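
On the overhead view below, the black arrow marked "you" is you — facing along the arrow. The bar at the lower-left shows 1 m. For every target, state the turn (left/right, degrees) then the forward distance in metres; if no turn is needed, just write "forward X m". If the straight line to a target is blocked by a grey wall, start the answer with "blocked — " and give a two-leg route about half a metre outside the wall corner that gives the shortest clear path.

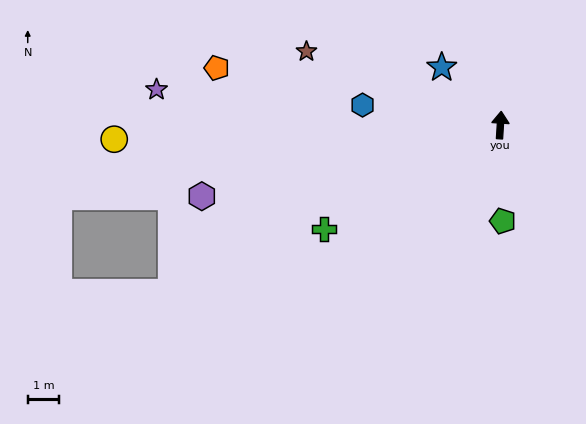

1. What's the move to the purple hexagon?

turn left 107°, forward 9.8 m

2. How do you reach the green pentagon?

turn right 175°, forward 3.1 m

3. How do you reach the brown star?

turn left 73°, forward 6.6 m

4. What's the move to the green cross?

turn left 124°, forward 6.5 m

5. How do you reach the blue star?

turn left 49°, forward 2.6 m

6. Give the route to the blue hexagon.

turn left 85°, forward 4.5 m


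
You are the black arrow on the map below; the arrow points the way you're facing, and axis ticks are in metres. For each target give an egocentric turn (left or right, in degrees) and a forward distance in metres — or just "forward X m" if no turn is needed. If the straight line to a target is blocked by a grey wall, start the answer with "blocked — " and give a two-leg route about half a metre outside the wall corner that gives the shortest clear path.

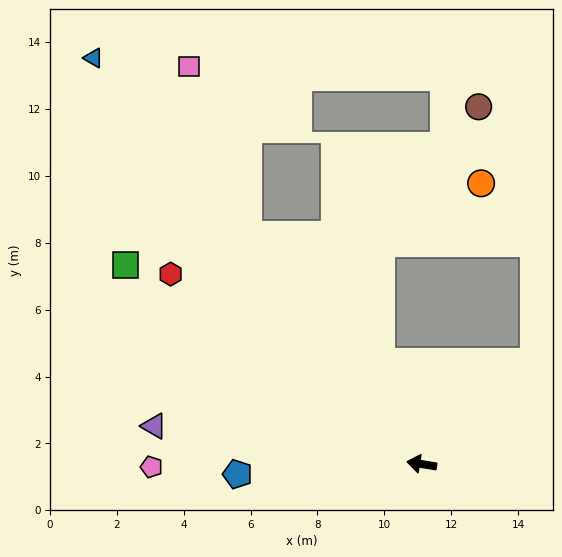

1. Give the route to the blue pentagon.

turn left 12°, forward 5.5 m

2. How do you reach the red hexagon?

turn right 28°, forward 9.4 m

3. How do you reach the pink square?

blocked — turn right 44°, forward 8.6 m, then turn right 18°, forward 5.3 m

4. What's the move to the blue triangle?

turn right 42°, forward 15.6 m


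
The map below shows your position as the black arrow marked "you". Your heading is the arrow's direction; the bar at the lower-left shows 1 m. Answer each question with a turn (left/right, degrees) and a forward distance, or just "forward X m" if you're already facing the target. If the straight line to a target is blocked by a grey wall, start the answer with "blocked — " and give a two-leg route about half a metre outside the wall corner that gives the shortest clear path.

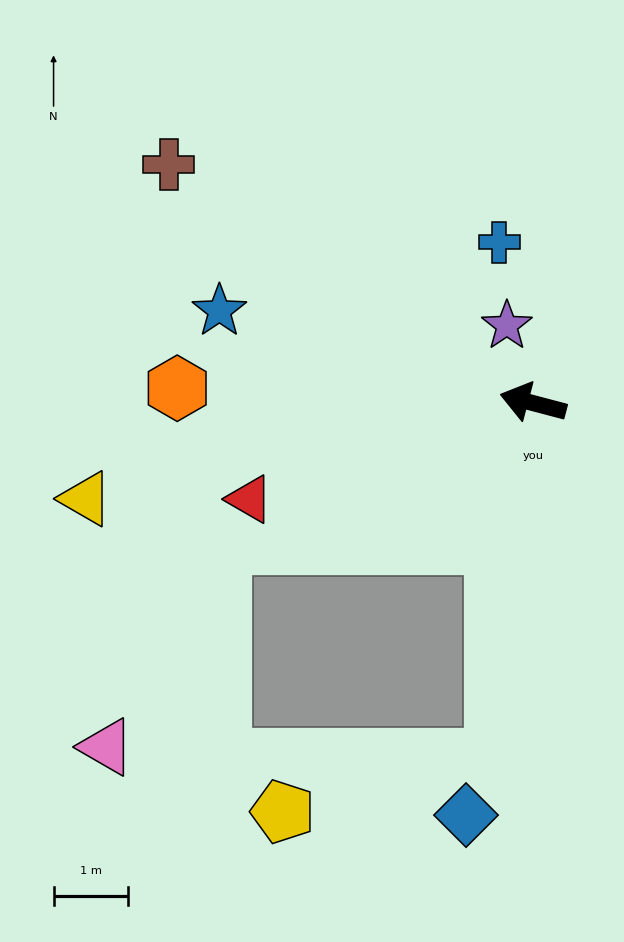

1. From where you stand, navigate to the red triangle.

turn left 34°, forward 4.0 m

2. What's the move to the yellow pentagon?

blocked — turn left 99°, forward 4.9 m, then turn right 71°, forward 3.0 m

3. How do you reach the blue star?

forward 4.4 m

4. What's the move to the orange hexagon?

turn left 12°, forward 4.8 m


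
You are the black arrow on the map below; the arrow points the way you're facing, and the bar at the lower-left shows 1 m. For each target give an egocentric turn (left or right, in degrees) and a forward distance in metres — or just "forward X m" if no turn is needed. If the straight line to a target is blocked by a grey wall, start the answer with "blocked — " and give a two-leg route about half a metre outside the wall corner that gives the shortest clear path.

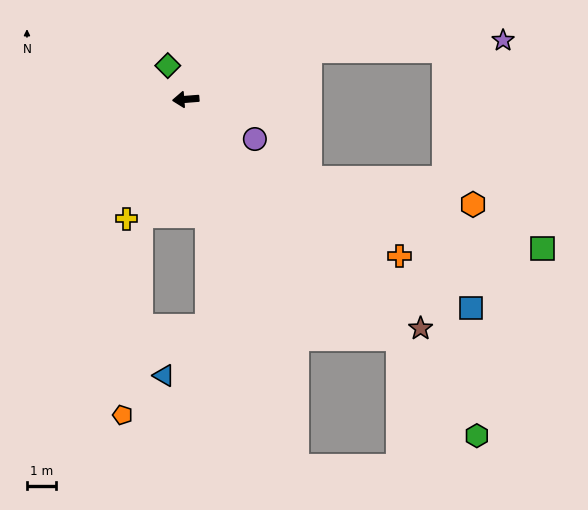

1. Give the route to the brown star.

turn left 131°, forward 11.4 m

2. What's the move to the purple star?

blocked — turn right 163°, forward 4.6 m, then turn right 18°, forward 6.7 m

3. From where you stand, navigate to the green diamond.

turn right 66°, forward 1.3 m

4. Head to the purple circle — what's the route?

turn left 146°, forward 2.8 m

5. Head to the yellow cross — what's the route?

turn left 59°, forward 4.6 m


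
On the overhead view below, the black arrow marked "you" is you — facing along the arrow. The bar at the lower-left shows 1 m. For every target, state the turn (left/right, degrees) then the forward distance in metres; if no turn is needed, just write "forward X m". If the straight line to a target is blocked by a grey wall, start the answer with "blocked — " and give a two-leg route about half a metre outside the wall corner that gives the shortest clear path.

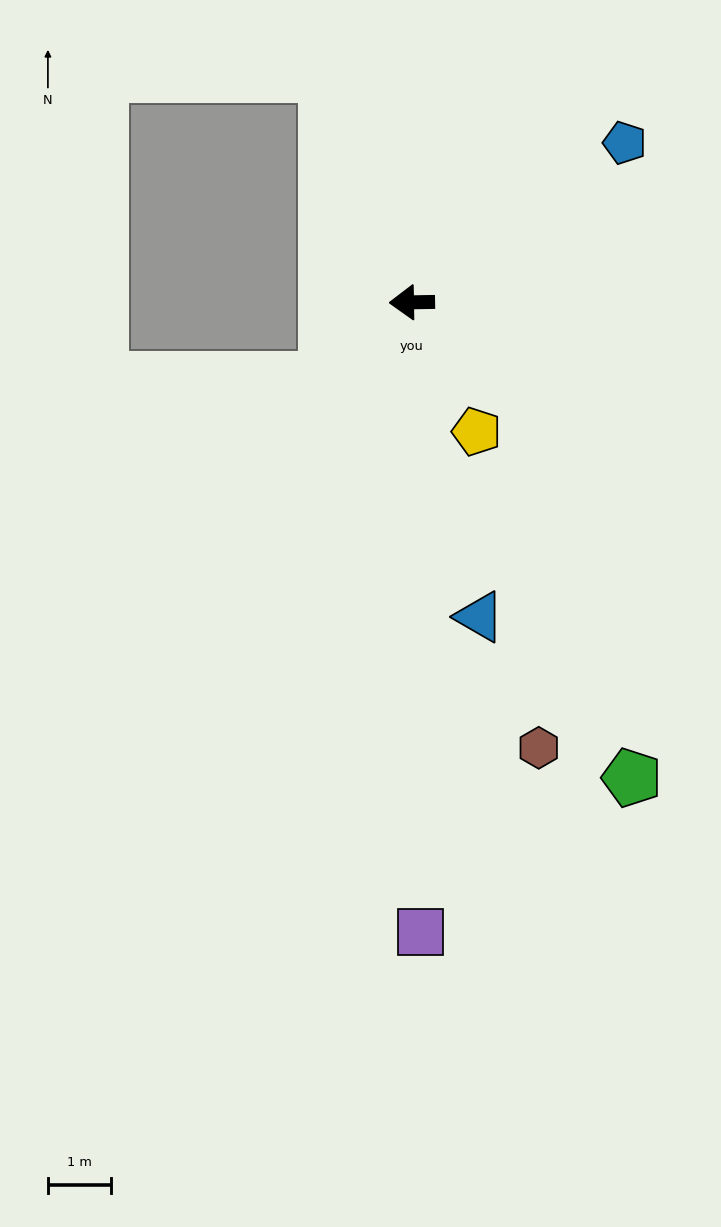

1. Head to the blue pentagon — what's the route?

turn right 144°, forward 4.2 m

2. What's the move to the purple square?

turn left 90°, forward 10.1 m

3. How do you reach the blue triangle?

turn left 101°, forward 5.1 m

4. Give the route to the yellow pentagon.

turn left 116°, forward 2.3 m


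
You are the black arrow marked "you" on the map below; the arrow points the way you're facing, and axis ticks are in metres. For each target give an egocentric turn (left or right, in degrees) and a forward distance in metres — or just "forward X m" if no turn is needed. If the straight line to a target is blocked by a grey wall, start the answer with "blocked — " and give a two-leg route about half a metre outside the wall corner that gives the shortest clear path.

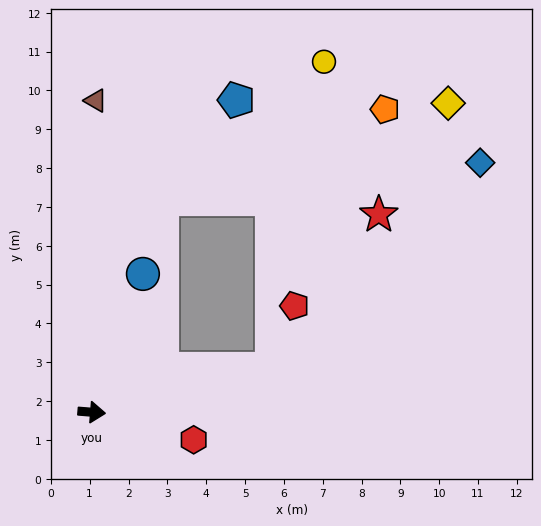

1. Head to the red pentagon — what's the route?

blocked — turn left 18°, forward 4.8 m, then turn left 56°, forward 1.7 m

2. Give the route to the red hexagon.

turn right 11°, forward 2.7 m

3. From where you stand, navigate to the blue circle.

turn left 74°, forward 3.8 m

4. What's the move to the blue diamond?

blocked — turn left 18°, forward 4.8 m, then turn left 31°, forward 7.5 m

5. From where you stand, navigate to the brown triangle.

turn left 94°, forward 8.0 m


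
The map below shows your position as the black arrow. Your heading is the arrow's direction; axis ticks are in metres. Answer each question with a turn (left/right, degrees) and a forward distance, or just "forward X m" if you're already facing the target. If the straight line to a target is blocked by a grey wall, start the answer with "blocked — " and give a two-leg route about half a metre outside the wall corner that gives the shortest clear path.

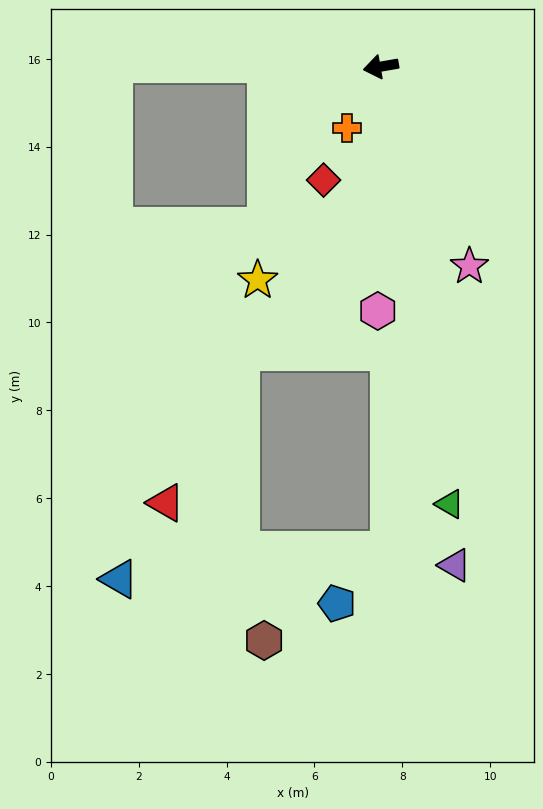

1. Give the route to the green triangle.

turn left 89°, forward 10.1 m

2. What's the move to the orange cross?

turn left 51°, forward 1.6 m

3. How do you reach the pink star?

turn left 104°, forward 5.0 m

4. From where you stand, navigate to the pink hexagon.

turn left 79°, forward 5.6 m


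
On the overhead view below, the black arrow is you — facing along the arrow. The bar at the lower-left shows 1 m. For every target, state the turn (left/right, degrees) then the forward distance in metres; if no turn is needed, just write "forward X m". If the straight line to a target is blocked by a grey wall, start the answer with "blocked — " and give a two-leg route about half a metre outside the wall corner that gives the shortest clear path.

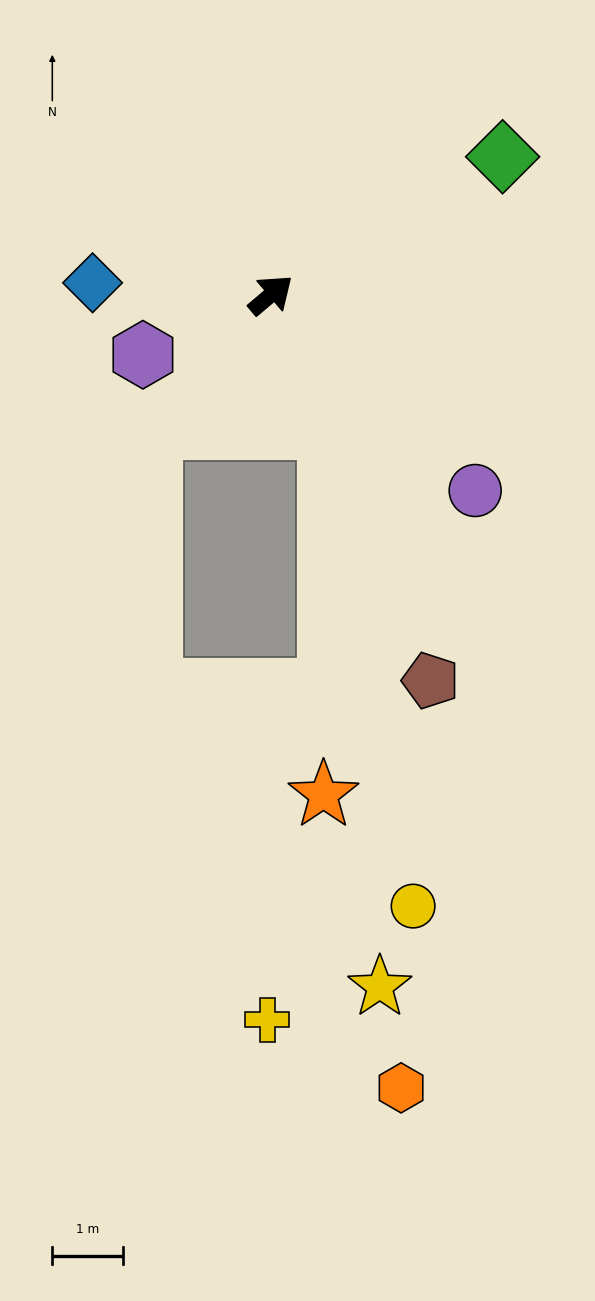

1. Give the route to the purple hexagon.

turn left 165°, forward 2.0 m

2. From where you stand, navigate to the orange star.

blocked — turn right 107°, forward 2.0 m, then turn right 24°, forward 5.1 m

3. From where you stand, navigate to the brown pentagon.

turn right 108°, forward 5.9 m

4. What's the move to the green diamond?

turn right 9°, forward 3.8 m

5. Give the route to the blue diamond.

turn left 136°, forward 2.5 m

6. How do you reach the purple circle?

turn right 84°, forward 4.0 m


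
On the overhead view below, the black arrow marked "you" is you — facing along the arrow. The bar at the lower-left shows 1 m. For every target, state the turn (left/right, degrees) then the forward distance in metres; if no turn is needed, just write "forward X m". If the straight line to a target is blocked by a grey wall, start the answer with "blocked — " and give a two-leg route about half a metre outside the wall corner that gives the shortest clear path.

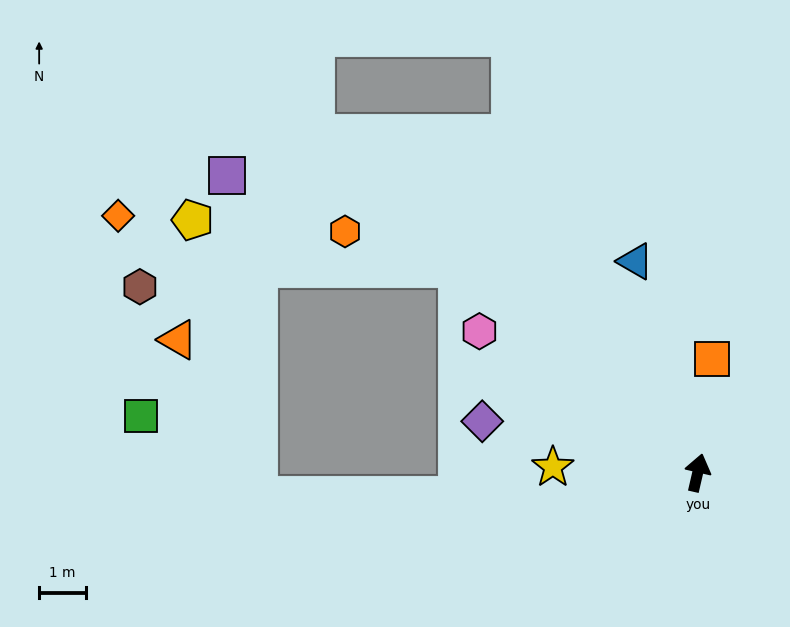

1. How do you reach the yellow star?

turn left 101°, forward 3.1 m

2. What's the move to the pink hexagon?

turn left 70°, forward 5.5 m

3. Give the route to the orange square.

turn left 6°, forward 2.4 m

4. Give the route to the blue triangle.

turn left 29°, forward 4.7 m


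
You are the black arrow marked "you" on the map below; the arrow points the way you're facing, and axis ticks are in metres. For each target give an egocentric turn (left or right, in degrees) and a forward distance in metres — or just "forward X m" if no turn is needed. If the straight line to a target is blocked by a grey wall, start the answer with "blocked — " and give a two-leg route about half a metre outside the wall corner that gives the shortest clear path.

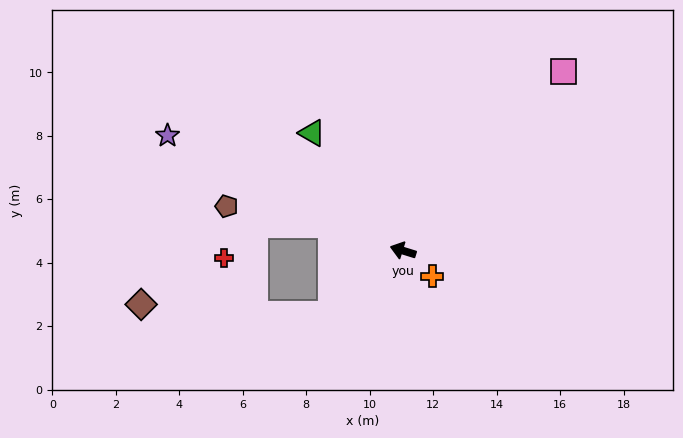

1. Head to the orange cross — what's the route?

turn left 156°, forward 1.2 m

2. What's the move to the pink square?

turn right 115°, forward 7.6 m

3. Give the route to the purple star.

turn right 9°, forward 8.3 m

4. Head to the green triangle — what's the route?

turn right 35°, forward 4.7 m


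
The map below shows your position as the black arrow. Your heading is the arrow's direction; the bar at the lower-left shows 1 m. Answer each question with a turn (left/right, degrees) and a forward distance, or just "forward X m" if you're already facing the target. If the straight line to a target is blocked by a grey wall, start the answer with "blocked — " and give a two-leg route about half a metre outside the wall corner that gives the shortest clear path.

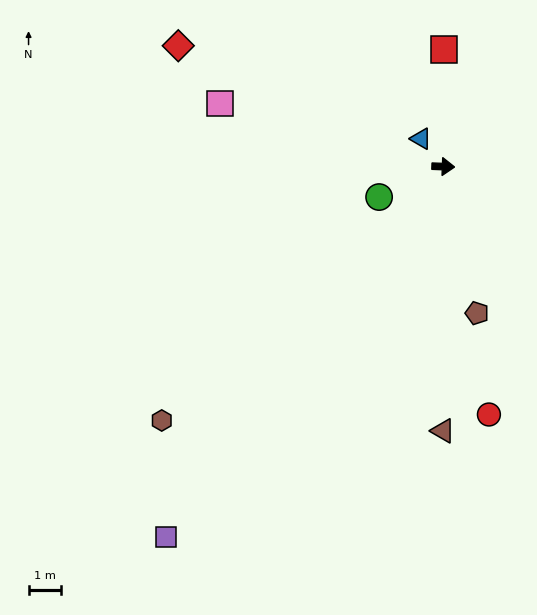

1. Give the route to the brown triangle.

turn right 88°, forward 8.2 m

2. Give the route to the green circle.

turn right 152°, forward 2.2 m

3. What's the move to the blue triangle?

turn left 131°, forward 1.1 m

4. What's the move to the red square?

turn left 92°, forward 3.6 m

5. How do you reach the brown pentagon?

turn right 75°, forward 4.6 m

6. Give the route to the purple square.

turn right 125°, forward 14.3 m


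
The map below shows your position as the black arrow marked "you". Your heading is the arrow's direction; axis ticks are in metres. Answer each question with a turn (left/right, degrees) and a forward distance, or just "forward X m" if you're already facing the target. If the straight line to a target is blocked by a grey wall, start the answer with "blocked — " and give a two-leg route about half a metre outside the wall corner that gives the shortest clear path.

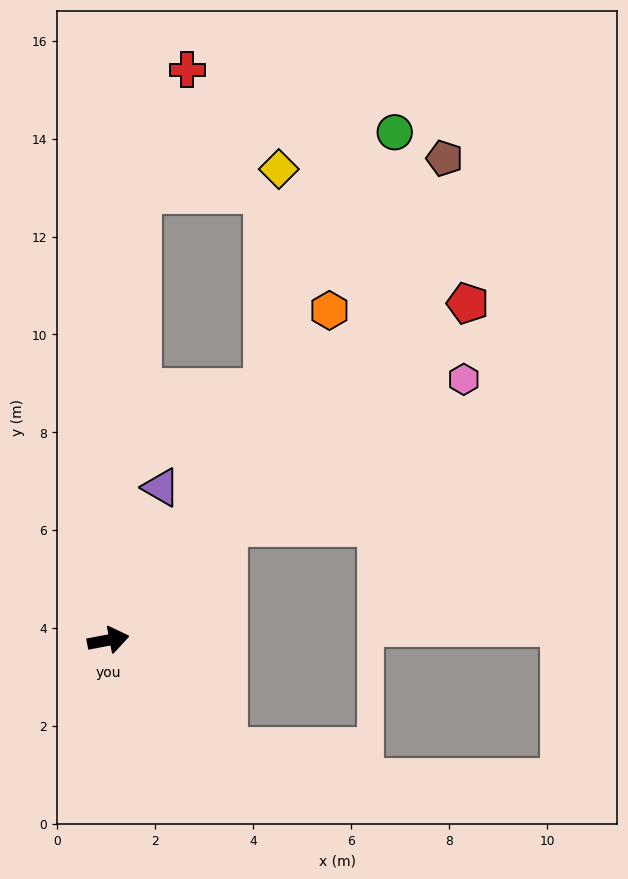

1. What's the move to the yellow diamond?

blocked — turn left 47°, forward 6.0 m, then turn left 28°, forward 4.5 m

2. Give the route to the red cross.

blocked — turn left 75°, forward 9.2 m, then turn right 16°, forward 2.7 m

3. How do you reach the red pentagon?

turn left 32°, forward 10.1 m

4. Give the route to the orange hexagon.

turn left 45°, forward 8.1 m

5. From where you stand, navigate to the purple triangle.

turn left 60°, forward 3.3 m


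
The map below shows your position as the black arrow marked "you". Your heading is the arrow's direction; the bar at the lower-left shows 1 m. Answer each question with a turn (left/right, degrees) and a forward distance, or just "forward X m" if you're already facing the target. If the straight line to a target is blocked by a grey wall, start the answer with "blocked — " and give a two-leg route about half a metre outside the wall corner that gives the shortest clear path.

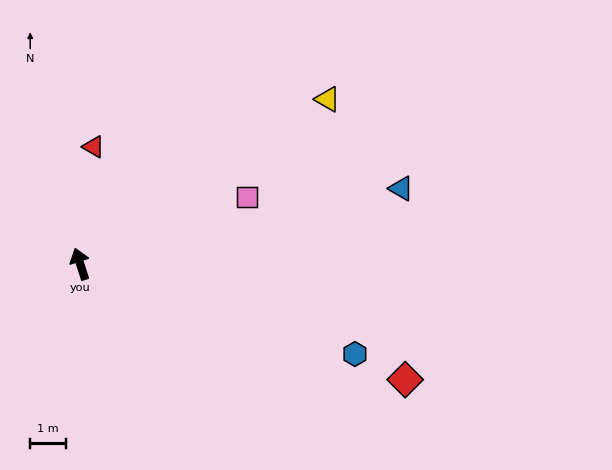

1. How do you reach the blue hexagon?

turn right 126°, forward 8.2 m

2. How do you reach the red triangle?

turn right 24°, forward 3.3 m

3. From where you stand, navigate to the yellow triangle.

turn right 74°, forward 8.4 m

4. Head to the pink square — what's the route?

turn right 86°, forward 5.1 m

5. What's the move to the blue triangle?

turn right 95°, forward 9.3 m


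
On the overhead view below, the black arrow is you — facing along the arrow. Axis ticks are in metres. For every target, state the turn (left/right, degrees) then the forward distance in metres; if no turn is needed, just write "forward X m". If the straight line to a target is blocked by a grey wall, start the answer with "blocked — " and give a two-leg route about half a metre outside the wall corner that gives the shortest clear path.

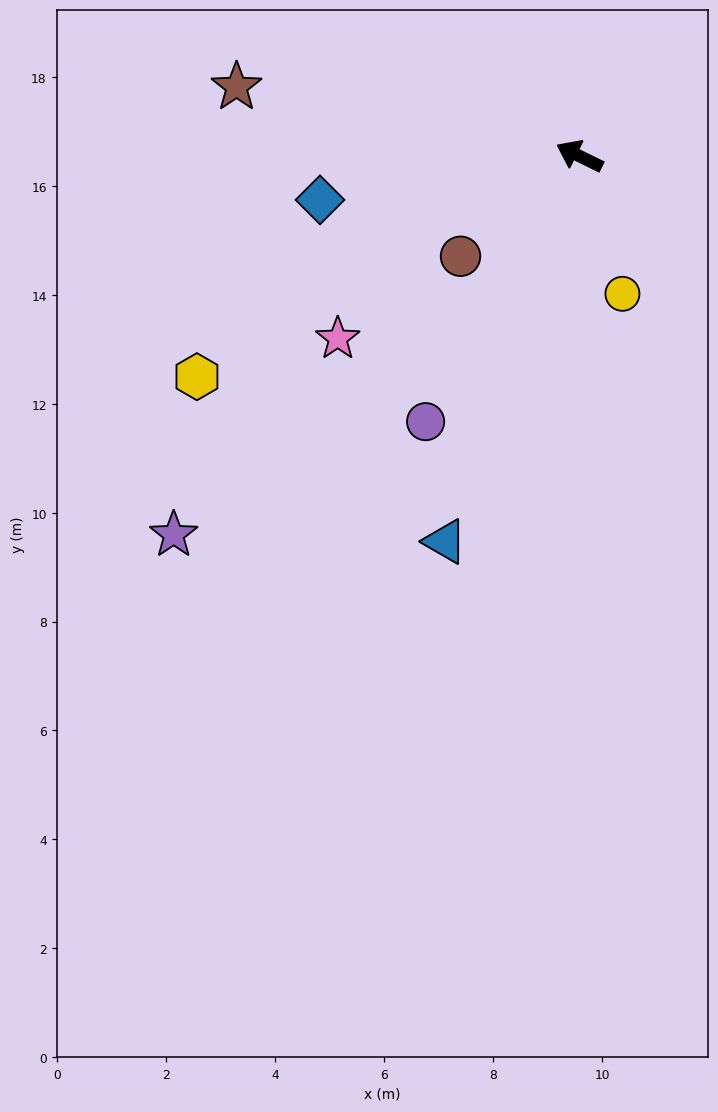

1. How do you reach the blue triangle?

turn left 97°, forward 7.5 m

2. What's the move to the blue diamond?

turn left 36°, forward 4.8 m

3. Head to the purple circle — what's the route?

turn left 86°, forward 5.6 m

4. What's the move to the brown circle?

turn left 66°, forward 2.9 m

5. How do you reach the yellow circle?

turn left 134°, forward 2.6 m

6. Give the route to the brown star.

turn left 15°, forward 6.4 m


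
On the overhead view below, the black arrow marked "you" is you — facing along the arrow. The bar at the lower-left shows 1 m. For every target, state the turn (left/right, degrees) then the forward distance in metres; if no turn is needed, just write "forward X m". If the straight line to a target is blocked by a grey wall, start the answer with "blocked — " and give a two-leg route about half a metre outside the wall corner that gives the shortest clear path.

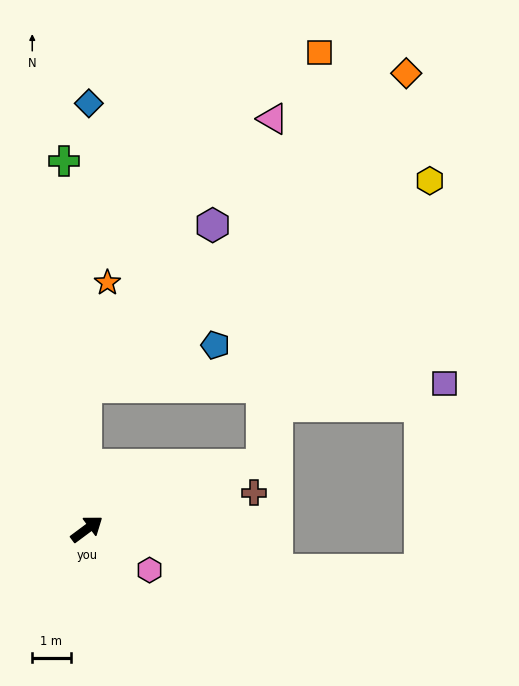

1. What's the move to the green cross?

turn left 57°, forward 9.6 m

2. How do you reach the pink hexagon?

turn right 70°, forward 2.0 m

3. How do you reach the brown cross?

turn right 24°, forward 4.4 m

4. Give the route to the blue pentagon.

blocked — turn left 54°, forward 3.7 m, then turn right 73°, forward 3.5 m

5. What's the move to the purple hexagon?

blocked — turn left 54°, forward 3.7 m, then turn right 39°, forward 5.4 m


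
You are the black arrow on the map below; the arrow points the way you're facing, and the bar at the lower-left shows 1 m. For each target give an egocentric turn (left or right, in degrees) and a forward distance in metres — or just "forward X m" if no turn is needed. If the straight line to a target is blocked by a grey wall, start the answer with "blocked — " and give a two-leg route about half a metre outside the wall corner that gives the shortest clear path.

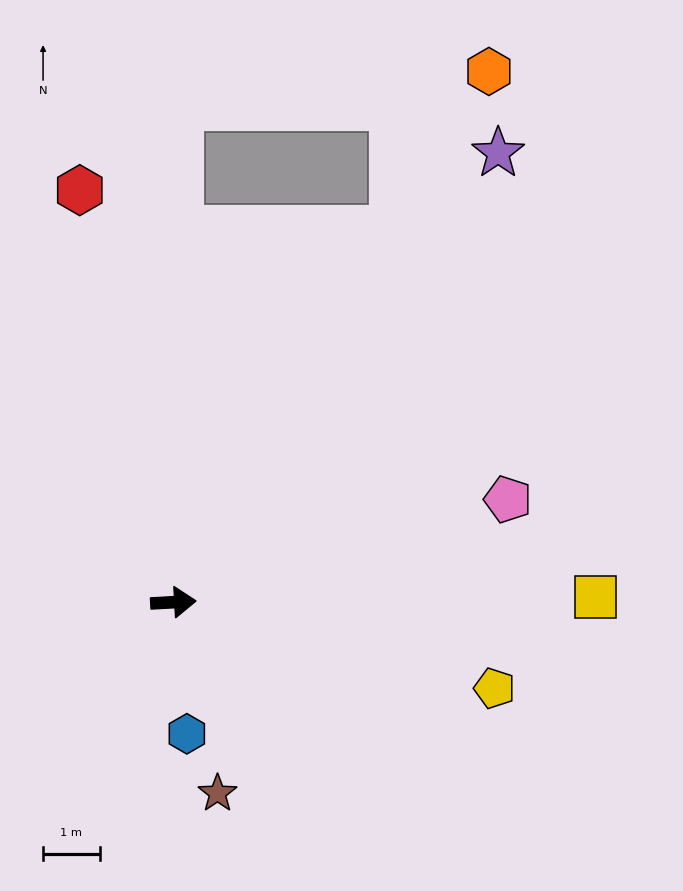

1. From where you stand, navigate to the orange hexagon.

turn left 56°, forward 10.9 m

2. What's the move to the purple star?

turn left 51°, forward 9.8 m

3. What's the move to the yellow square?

turn right 2°, forward 7.5 m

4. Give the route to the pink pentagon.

turn left 14°, forward 6.2 m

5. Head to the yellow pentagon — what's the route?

turn right 18°, forward 5.9 m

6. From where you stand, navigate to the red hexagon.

turn left 100°, forward 7.5 m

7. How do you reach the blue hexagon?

turn right 87°, forward 2.3 m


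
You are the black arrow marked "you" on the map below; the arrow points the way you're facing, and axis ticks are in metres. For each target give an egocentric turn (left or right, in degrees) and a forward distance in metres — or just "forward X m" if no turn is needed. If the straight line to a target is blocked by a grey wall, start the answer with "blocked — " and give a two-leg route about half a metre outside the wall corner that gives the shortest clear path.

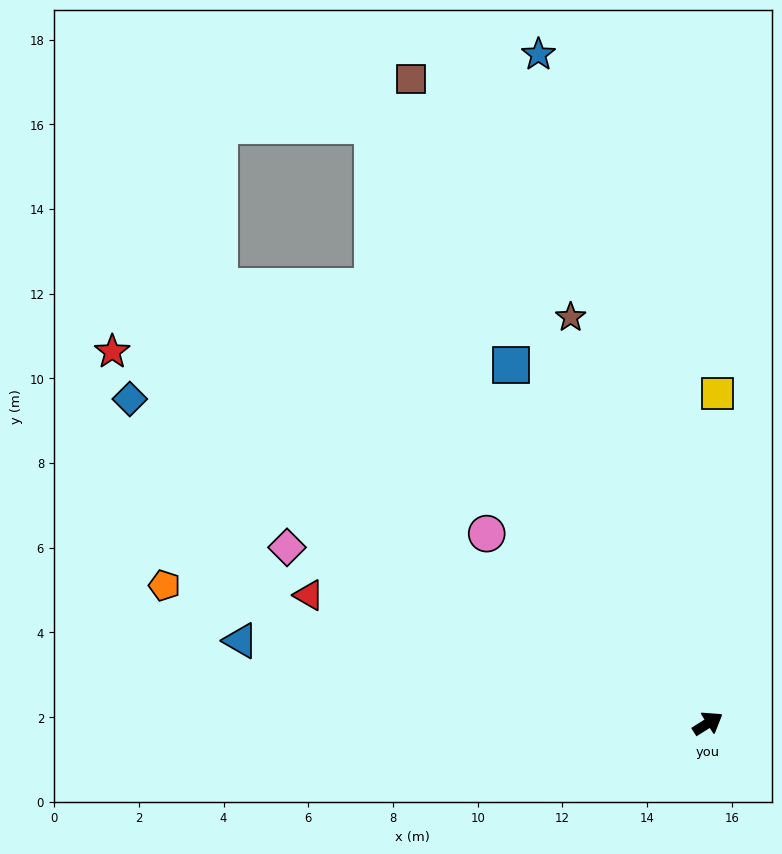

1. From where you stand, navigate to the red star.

turn left 116°, forward 16.6 m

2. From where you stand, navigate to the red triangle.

turn left 130°, forward 9.9 m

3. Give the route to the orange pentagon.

turn left 134°, forward 13.2 m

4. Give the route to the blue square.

turn left 87°, forward 9.7 m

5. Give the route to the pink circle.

turn left 107°, forward 6.9 m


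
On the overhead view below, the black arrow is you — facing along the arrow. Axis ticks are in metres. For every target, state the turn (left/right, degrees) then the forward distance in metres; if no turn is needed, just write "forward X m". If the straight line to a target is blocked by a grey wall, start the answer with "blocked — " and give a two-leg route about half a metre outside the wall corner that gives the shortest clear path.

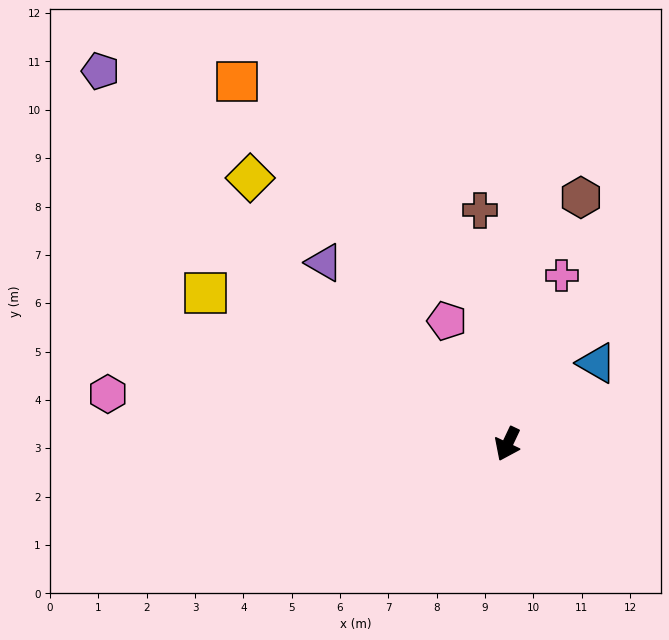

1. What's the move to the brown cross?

turn right 148°, forward 4.9 m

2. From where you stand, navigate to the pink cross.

turn right 172°, forward 3.7 m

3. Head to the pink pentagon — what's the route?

turn right 128°, forward 2.8 m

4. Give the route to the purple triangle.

turn right 109°, forward 5.3 m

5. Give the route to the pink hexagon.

turn right 72°, forward 8.3 m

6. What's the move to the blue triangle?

turn left 158°, forward 2.5 m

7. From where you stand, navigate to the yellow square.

turn right 91°, forward 7.0 m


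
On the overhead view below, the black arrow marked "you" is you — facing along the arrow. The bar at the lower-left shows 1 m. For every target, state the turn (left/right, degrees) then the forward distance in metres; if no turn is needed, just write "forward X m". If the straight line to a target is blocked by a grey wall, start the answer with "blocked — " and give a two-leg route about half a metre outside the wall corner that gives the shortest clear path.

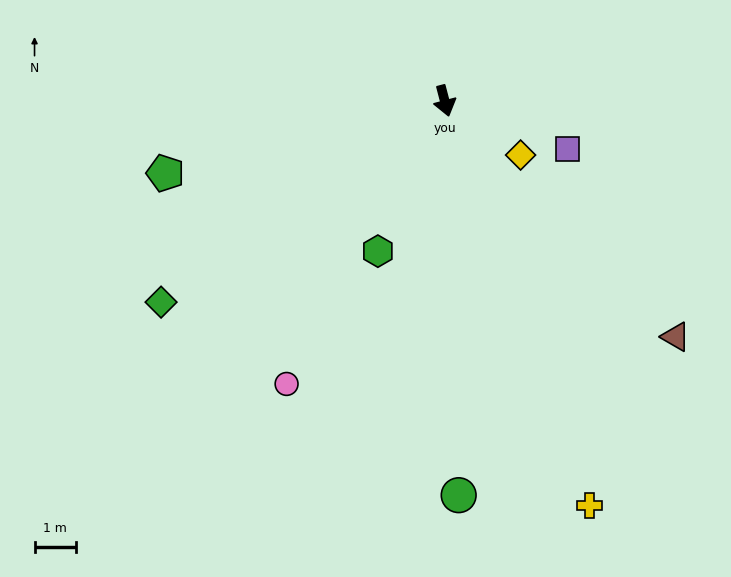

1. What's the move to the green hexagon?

turn right 39°, forward 4.0 m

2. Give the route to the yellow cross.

turn left 5°, forward 10.5 m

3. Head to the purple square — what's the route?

turn left 54°, forward 3.2 m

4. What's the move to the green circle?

turn right 13°, forward 9.6 m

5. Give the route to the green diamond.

turn right 69°, forward 8.5 m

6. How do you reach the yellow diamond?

turn left 40°, forward 2.3 m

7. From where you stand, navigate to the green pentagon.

turn right 90°, forward 7.0 m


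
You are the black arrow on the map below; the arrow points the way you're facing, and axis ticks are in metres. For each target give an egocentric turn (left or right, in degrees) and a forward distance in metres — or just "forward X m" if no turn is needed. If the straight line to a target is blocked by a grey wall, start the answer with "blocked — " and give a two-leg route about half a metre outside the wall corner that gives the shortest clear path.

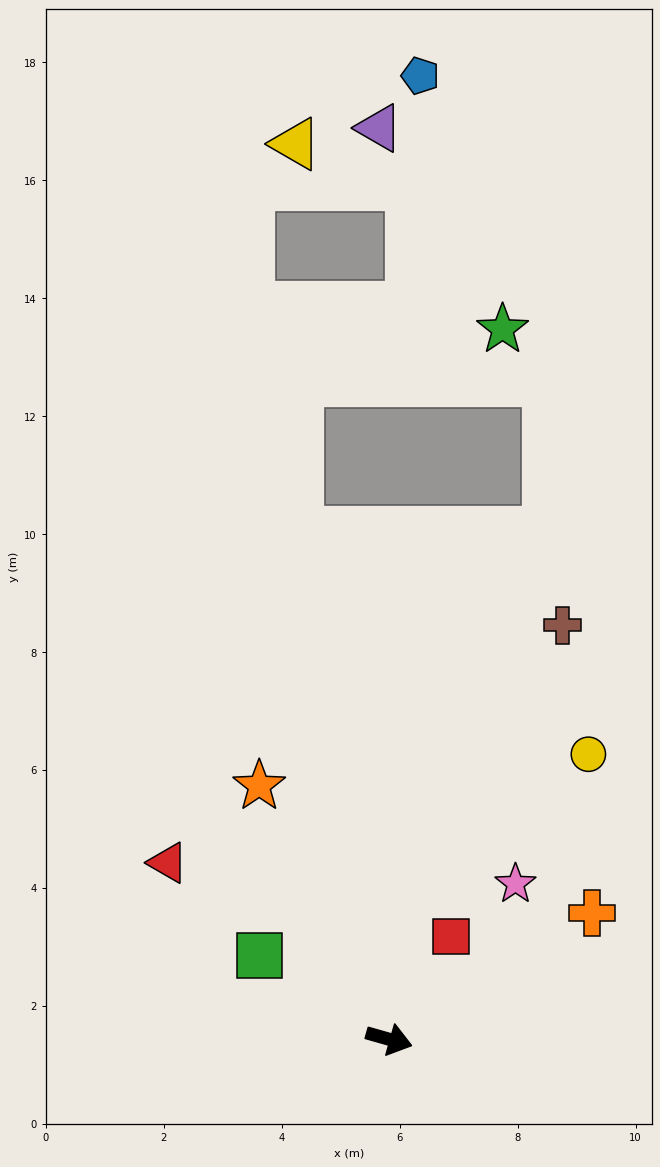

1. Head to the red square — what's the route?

turn left 75°, forward 2.0 m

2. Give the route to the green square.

turn left 163°, forward 2.6 m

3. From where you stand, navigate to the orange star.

turn left 133°, forward 4.8 m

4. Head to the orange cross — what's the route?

turn left 48°, forward 4.1 m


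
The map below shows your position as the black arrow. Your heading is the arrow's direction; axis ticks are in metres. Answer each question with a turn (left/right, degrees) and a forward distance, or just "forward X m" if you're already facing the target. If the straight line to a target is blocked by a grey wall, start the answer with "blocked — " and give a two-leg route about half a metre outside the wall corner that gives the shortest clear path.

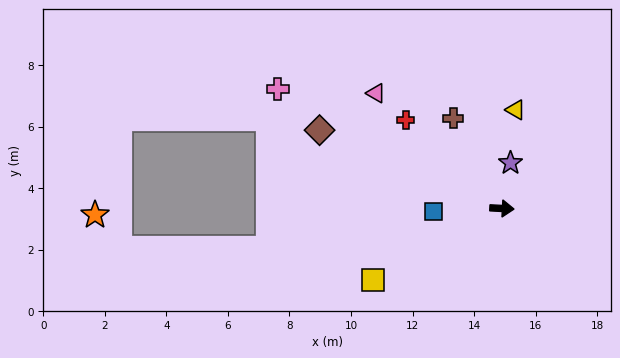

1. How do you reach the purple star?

turn left 82°, forward 1.5 m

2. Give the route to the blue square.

turn right 174°, forward 2.2 m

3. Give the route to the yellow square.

turn right 148°, forward 4.8 m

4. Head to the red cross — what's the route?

turn left 140°, forward 4.2 m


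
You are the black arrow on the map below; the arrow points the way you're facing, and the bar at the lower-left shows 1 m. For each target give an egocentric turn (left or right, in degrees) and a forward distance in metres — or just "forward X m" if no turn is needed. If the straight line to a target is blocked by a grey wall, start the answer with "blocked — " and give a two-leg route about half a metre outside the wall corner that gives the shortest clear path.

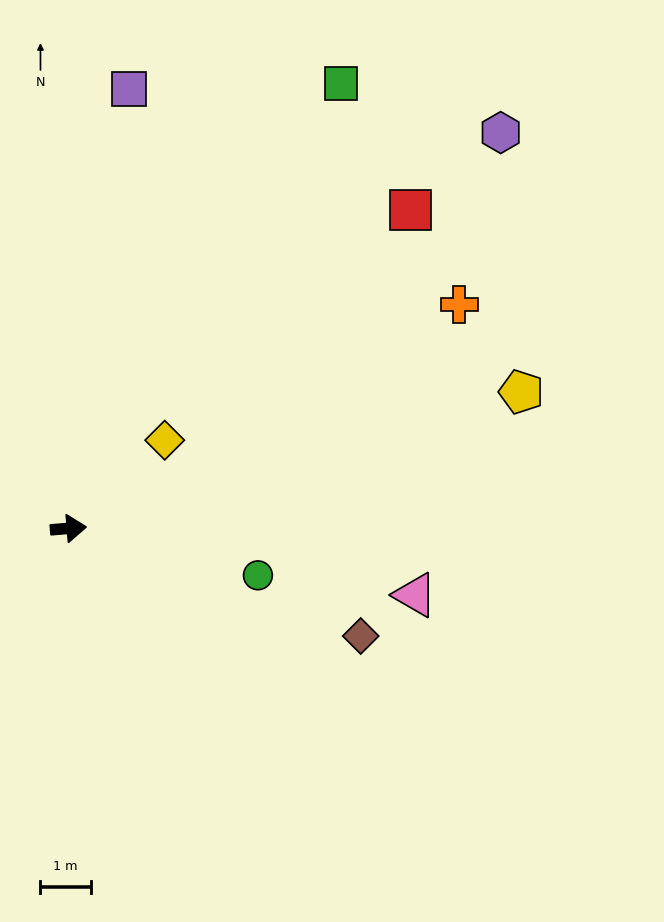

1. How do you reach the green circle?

turn right 19°, forward 3.9 m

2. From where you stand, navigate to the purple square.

turn left 78°, forward 8.8 m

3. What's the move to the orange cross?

turn left 25°, forward 8.9 m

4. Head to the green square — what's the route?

turn left 54°, forward 10.3 m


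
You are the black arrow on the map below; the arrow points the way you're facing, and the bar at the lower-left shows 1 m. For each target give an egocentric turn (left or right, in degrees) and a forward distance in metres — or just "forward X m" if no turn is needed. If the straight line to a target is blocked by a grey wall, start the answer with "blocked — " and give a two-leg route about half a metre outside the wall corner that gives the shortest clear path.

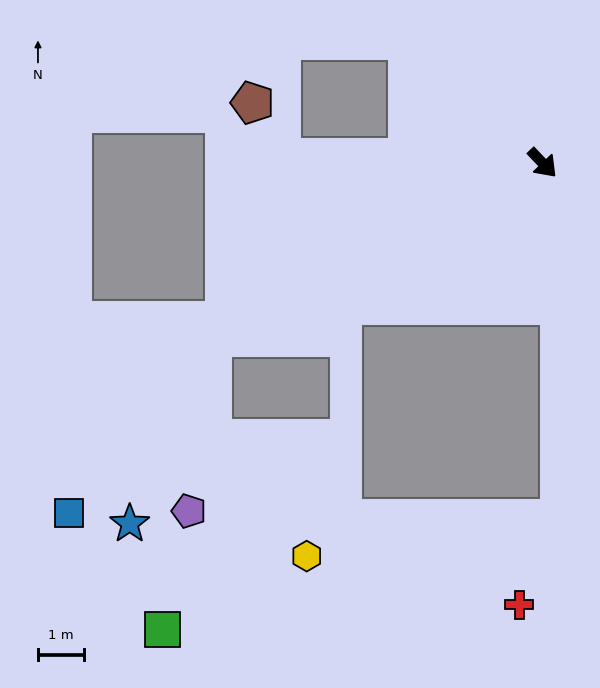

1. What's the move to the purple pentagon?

blocked — turn right 106°, forward 8.2 m, then turn left 55°, forward 3.8 m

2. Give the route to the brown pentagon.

blocked — turn right 135°, forward 5.7 m, then turn right 60°, forward 1.4 m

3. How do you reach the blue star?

blocked — turn right 106°, forward 8.2 m, then turn left 39°, forward 4.5 m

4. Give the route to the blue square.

blocked — turn right 106°, forward 8.2 m, then turn left 23°, forward 5.0 m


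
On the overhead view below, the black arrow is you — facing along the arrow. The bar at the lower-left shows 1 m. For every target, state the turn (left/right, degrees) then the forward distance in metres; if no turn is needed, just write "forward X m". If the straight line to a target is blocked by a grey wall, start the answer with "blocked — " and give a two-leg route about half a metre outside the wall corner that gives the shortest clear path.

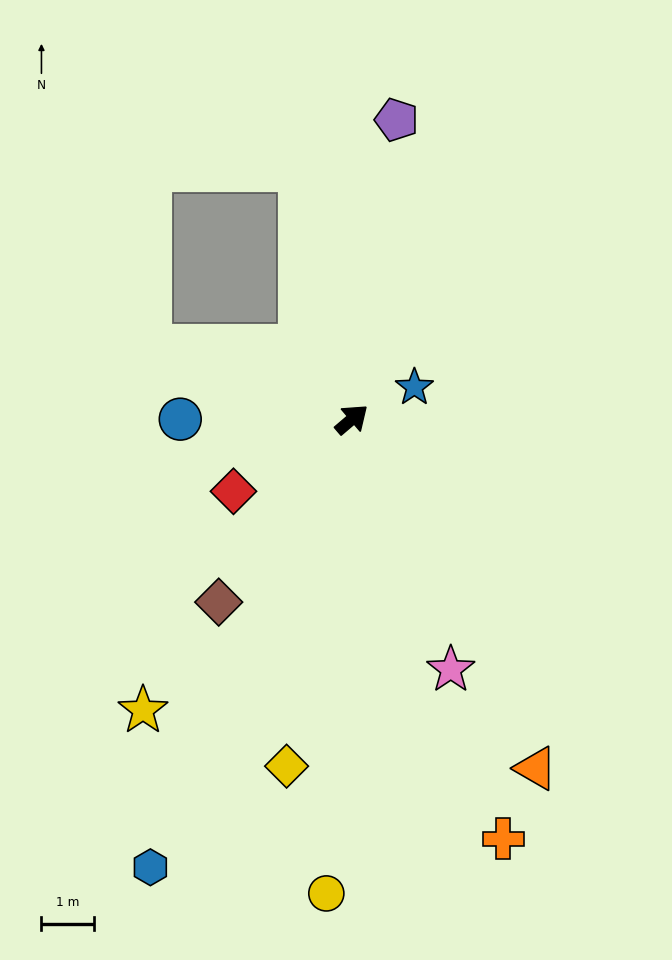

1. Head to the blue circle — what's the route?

turn left 140°, forward 3.2 m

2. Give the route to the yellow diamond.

turn right 141°, forward 6.7 m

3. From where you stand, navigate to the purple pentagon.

turn left 41°, forward 5.7 m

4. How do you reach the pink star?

turn right 109°, forward 5.1 m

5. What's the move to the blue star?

turn right 13°, forward 1.3 m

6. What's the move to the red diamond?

turn left 171°, forward 2.6 m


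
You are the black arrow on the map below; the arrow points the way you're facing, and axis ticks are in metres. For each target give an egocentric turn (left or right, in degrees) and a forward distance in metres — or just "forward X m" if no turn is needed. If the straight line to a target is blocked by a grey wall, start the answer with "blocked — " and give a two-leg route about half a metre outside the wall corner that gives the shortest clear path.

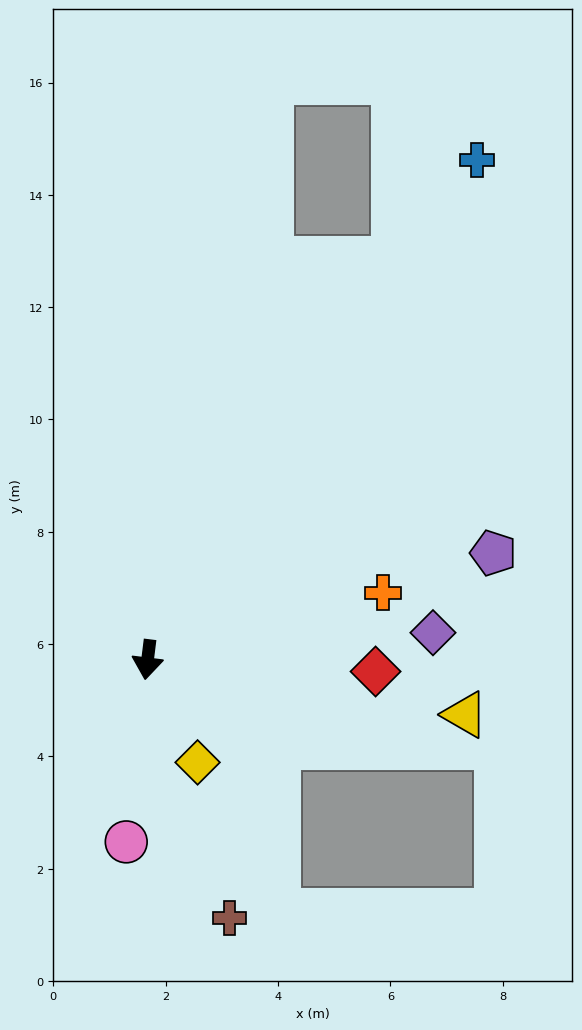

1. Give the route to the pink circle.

forward 3.3 m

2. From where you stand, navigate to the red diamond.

turn left 94°, forward 4.1 m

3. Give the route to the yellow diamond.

turn left 33°, forward 2.0 m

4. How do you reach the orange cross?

turn left 113°, forward 4.4 m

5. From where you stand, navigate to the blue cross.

turn left 154°, forward 10.7 m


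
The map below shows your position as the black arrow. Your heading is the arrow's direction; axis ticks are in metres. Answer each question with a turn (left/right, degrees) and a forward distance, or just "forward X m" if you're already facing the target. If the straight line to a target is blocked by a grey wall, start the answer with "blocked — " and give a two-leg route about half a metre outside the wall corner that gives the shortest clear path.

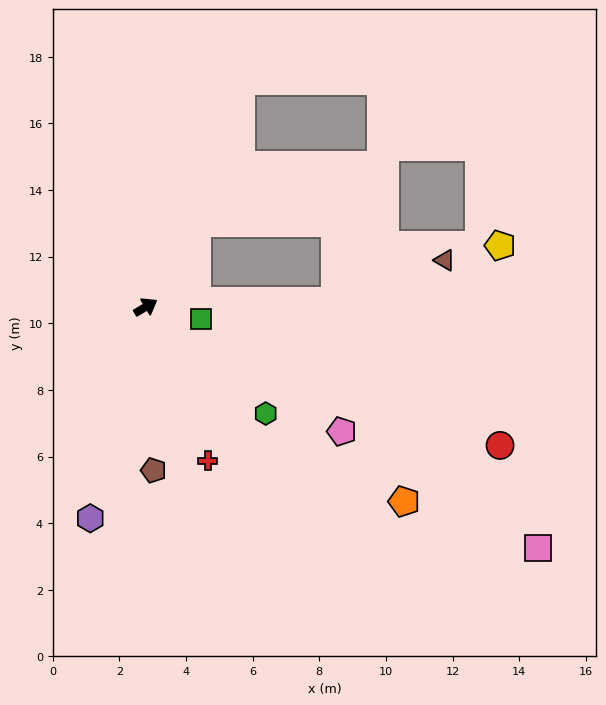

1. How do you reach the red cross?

turn right 99°, forward 5.0 m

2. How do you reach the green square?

turn right 43°, forward 1.7 m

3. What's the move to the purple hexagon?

turn right 136°, forward 6.6 m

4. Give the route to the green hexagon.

turn right 72°, forward 4.8 m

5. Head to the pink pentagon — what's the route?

turn right 63°, forward 7.0 m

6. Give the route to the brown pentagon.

turn right 118°, forward 4.9 m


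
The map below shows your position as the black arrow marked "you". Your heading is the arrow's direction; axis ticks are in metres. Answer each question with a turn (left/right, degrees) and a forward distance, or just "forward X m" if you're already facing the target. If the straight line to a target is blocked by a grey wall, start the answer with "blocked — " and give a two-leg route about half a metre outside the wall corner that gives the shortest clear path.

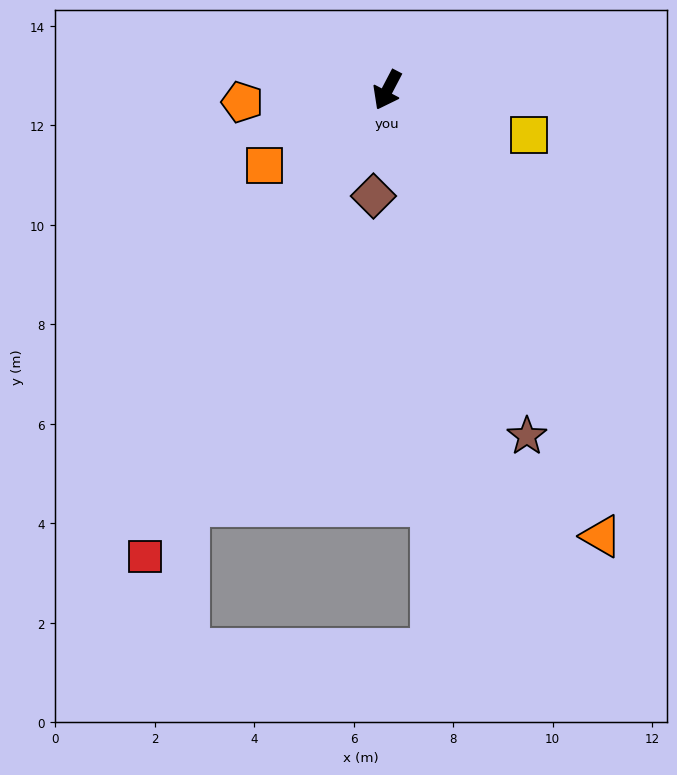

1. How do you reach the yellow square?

turn left 100°, forward 3.0 m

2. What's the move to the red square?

forward 10.6 m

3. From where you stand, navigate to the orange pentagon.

turn right 58°, forward 2.9 m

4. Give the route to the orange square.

turn right 31°, forward 2.9 m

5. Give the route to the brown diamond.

turn left 20°, forward 2.1 m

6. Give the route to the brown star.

turn left 50°, forward 7.5 m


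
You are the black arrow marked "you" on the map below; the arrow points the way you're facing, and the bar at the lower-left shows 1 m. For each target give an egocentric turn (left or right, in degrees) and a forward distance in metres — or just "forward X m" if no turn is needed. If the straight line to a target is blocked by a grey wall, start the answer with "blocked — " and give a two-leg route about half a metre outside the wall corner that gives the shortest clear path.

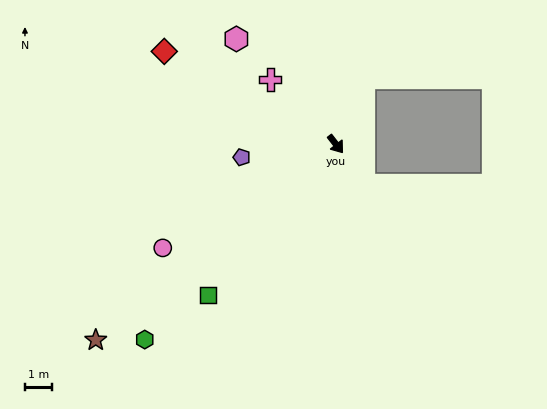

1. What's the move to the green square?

turn right 78°, forward 7.4 m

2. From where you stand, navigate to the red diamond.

turn right 156°, forward 7.3 m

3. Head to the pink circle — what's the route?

turn right 97°, forward 7.5 m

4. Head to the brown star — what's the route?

turn right 89°, forward 11.5 m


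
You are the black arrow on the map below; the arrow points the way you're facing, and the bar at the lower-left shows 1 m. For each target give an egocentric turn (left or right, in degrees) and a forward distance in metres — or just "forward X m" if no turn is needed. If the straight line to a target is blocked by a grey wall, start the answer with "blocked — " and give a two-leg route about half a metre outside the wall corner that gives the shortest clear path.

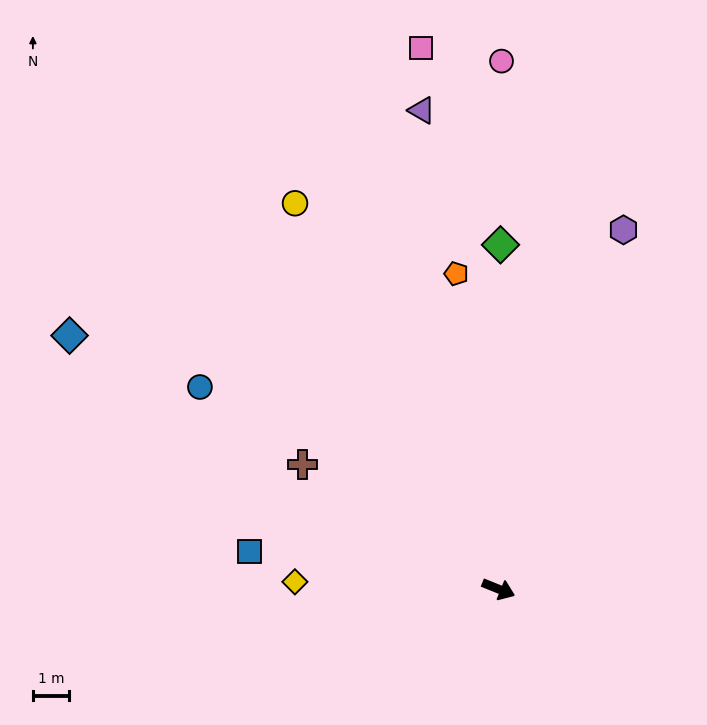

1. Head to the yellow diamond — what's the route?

turn right 160°, forward 5.6 m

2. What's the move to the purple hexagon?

turn left 93°, forward 10.4 m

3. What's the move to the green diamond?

turn left 112°, forward 9.5 m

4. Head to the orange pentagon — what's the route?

turn left 120°, forward 8.7 m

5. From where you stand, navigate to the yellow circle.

turn left 140°, forward 12.0 m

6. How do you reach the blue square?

turn right 167°, forward 6.9 m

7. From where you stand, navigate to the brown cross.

turn left 170°, forward 6.4 m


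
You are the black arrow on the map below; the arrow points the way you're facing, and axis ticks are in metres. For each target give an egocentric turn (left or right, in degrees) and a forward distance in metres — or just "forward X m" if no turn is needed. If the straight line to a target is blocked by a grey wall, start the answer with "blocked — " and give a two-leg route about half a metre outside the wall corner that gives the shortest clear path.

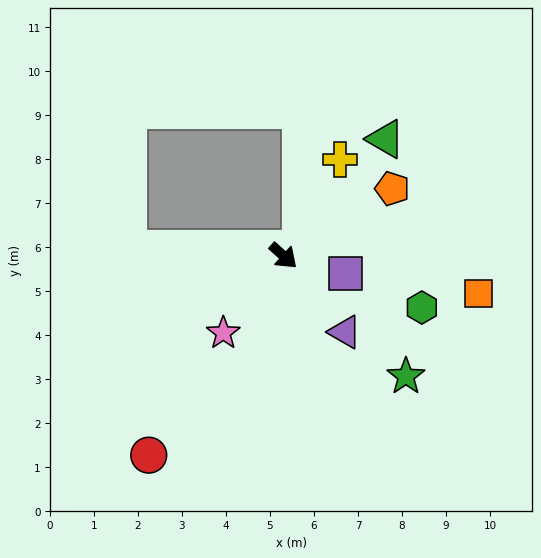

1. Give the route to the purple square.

turn left 26°, forward 1.5 m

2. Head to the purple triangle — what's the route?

turn right 9°, forward 2.2 m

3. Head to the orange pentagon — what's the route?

turn left 74°, forward 2.9 m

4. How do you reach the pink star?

turn right 86°, forward 2.2 m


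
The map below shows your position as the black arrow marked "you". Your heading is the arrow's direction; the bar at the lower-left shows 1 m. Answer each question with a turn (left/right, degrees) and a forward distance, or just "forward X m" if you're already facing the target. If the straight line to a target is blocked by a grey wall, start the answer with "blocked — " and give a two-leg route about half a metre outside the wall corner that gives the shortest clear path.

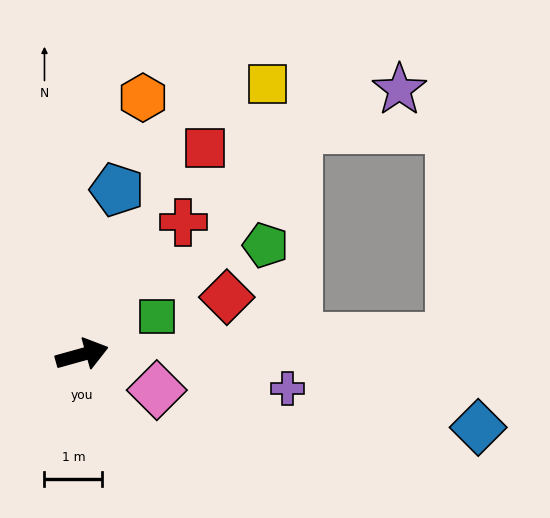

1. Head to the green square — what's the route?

turn left 11°, forward 1.5 m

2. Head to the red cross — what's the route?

turn left 37°, forward 2.9 m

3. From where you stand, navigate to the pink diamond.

turn right 41°, forward 1.4 m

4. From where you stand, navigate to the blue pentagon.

turn left 62°, forward 2.9 m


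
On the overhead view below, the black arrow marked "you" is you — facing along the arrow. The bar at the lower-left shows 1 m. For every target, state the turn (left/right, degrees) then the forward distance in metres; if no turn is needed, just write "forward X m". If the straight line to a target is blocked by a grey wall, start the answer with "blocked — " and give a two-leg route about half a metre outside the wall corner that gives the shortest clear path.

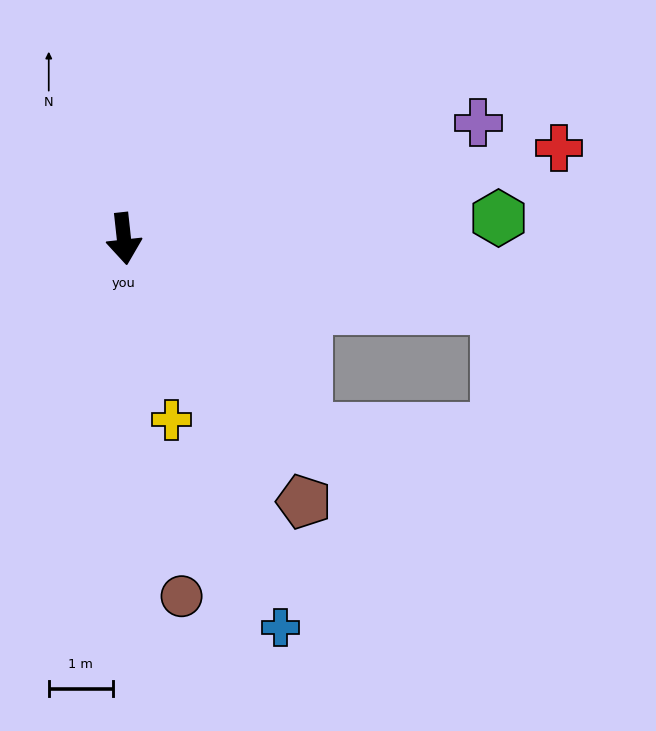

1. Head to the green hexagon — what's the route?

turn left 87°, forward 5.9 m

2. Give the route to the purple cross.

turn left 102°, forward 5.8 m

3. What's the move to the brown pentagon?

turn left 28°, forward 5.0 m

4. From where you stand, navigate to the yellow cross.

turn left 9°, forward 2.9 m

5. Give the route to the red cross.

turn left 96°, forward 6.9 m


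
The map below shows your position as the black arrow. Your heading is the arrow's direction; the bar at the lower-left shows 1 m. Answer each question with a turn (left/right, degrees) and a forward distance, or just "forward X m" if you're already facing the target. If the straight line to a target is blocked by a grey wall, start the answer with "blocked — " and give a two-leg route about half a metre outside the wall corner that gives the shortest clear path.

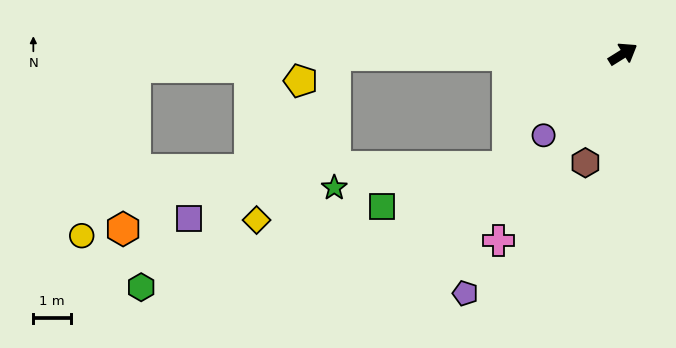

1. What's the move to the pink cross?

turn right 156°, forward 5.9 m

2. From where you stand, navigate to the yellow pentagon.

blocked — turn left 148°, forward 7.6 m, then turn left 37°, forward 1.1 m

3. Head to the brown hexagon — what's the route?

turn right 141°, forward 3.0 m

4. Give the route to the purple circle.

turn right 166°, forward 3.0 m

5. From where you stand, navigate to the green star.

blocked — turn left 148°, forward 7.6 m, then turn left 90°, forward 3.5 m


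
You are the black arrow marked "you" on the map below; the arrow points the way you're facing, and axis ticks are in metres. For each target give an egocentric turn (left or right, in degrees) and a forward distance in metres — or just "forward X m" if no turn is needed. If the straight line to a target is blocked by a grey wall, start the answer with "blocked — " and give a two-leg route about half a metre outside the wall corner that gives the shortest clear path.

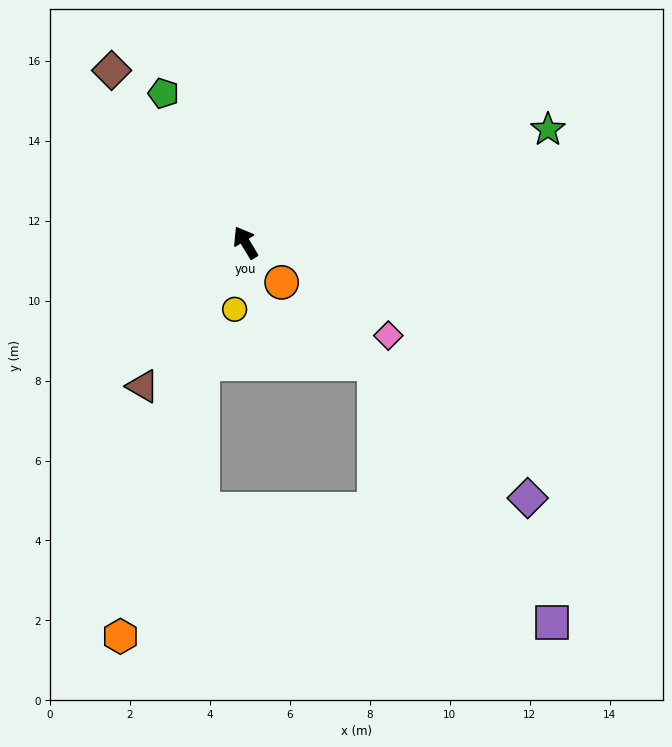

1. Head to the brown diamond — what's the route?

turn left 7°, forward 5.5 m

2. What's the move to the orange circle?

turn right 169°, forward 1.3 m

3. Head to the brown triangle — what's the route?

turn left 113°, forward 4.4 m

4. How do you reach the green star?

turn right 101°, forward 8.1 m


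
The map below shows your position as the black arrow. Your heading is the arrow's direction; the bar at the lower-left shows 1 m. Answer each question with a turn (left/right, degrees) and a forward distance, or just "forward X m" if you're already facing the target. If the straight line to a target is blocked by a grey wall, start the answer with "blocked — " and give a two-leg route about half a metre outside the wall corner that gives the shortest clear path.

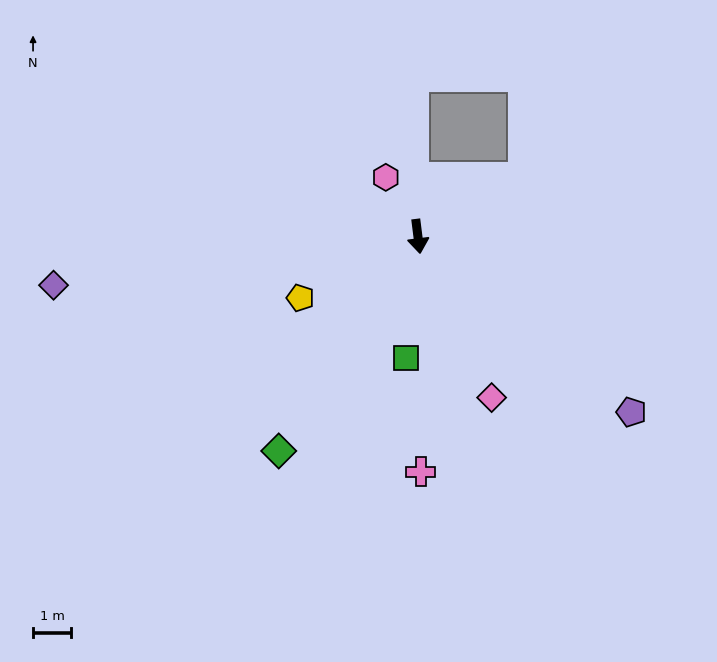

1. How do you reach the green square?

turn right 13°, forward 3.2 m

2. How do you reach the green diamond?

turn right 40°, forward 6.7 m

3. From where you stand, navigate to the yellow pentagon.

turn right 70°, forward 3.5 m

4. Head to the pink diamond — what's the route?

turn left 17°, forward 4.7 m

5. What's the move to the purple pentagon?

turn left 43°, forward 7.3 m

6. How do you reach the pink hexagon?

turn right 159°, forward 1.8 m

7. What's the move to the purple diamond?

turn right 90°, forward 9.7 m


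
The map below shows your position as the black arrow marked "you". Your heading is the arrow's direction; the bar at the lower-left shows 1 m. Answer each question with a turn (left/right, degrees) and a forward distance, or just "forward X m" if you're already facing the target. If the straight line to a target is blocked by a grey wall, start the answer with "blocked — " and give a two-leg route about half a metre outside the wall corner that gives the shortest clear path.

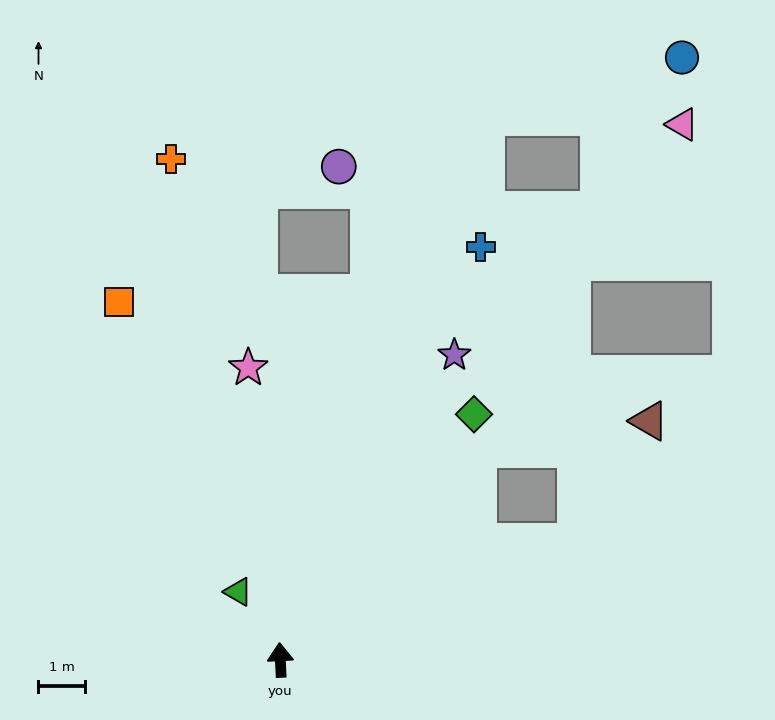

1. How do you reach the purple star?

turn right 33°, forward 7.6 m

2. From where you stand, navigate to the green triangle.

turn left 29°, forward 1.7 m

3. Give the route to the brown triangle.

blocked — turn right 71°, forward 6.9 m, then turn left 38°, forward 3.1 m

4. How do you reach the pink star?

turn left 3°, forward 6.3 m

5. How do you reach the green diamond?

turn right 41°, forward 6.7 m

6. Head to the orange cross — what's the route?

turn left 9°, forward 11.1 m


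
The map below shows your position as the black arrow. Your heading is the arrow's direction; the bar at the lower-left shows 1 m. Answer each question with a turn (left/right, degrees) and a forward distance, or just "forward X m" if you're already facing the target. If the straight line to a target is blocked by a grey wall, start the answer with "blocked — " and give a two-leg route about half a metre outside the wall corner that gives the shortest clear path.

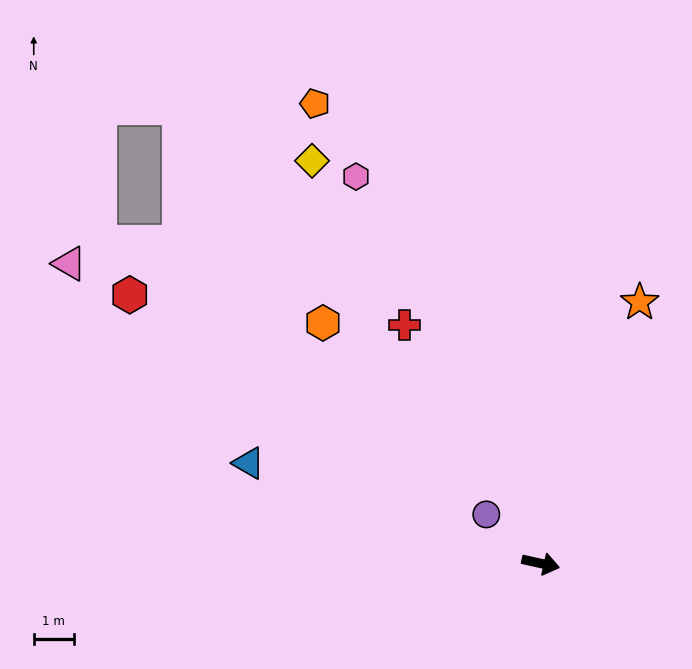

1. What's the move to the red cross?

turn left 132°, forward 6.8 m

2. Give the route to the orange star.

turn left 82°, forward 6.9 m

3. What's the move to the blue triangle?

turn left 174°, forward 7.7 m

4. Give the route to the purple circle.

turn left 151°, forward 1.8 m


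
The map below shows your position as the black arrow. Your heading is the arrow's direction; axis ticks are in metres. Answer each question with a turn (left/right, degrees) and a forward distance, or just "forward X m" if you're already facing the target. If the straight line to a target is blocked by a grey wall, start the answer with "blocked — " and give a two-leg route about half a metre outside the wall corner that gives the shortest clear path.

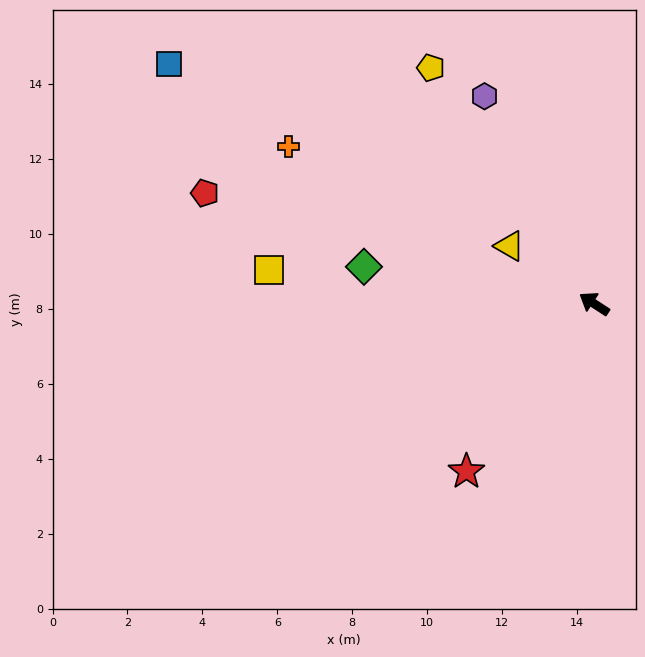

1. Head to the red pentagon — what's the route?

turn left 17°, forward 10.8 m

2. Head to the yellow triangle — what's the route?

forward 2.7 m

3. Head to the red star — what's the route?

turn left 86°, forward 5.6 m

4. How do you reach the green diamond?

turn left 24°, forward 6.2 m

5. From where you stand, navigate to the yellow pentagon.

turn right 22°, forward 7.7 m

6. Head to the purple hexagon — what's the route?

turn right 29°, forward 6.3 m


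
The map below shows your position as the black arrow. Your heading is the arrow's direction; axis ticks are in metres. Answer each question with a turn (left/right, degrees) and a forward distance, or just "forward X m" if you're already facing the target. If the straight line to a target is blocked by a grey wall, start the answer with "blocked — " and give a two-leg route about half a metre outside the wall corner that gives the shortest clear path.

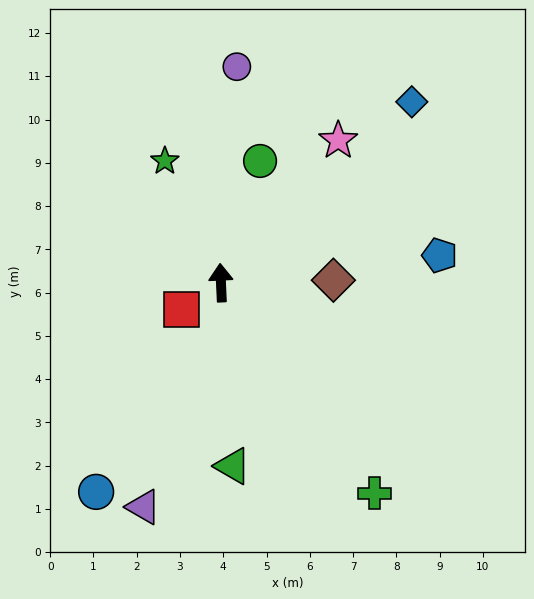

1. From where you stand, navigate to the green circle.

turn right 20°, forward 3.0 m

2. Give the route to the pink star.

turn right 42°, forward 4.3 m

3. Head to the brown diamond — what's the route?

turn right 91°, forward 2.6 m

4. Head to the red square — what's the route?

turn left 121°, forward 1.1 m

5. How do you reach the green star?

turn left 22°, forward 3.1 m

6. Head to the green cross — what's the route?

turn right 146°, forward 6.0 m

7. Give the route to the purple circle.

turn right 7°, forward 5.0 m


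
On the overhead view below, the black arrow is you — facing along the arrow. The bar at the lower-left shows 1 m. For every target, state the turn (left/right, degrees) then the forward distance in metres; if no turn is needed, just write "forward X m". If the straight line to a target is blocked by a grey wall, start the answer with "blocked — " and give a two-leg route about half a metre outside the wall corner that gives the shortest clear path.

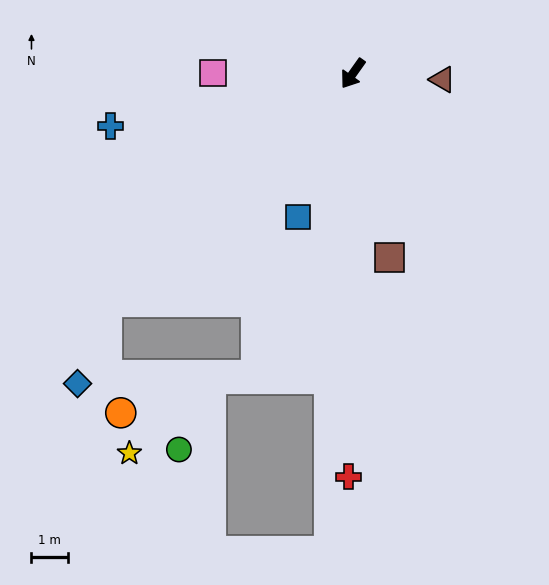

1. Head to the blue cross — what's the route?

turn right 42°, forward 6.7 m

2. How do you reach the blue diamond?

blocked — turn right 12°, forward 9.2 m, then turn left 28°, forward 2.4 m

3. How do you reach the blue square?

turn left 14°, forward 4.2 m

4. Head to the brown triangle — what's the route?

turn left 122°, forward 2.4 m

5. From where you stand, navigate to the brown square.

turn left 47°, forward 5.1 m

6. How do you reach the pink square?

turn right 55°, forward 3.8 m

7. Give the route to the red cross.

turn left 35°, forward 11.0 m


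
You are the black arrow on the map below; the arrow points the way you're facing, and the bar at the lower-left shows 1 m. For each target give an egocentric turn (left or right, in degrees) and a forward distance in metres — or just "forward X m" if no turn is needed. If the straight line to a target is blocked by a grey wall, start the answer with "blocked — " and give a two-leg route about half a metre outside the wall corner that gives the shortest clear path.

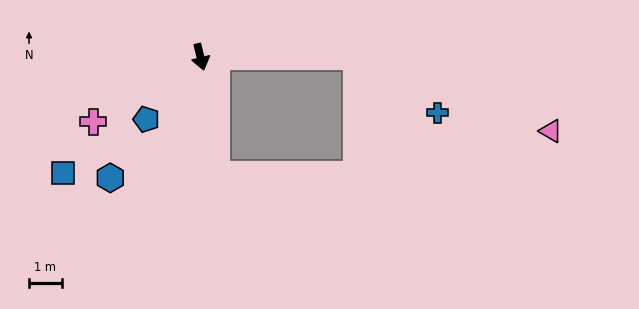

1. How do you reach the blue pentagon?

turn right 55°, forward 2.5 m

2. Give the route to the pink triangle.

blocked — turn left 76°, forward 4.8 m, then turn right 21°, forward 6.3 m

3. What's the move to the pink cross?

turn right 73°, forward 3.8 m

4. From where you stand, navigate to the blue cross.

blocked — turn left 76°, forward 4.8 m, then turn right 35°, forward 3.0 m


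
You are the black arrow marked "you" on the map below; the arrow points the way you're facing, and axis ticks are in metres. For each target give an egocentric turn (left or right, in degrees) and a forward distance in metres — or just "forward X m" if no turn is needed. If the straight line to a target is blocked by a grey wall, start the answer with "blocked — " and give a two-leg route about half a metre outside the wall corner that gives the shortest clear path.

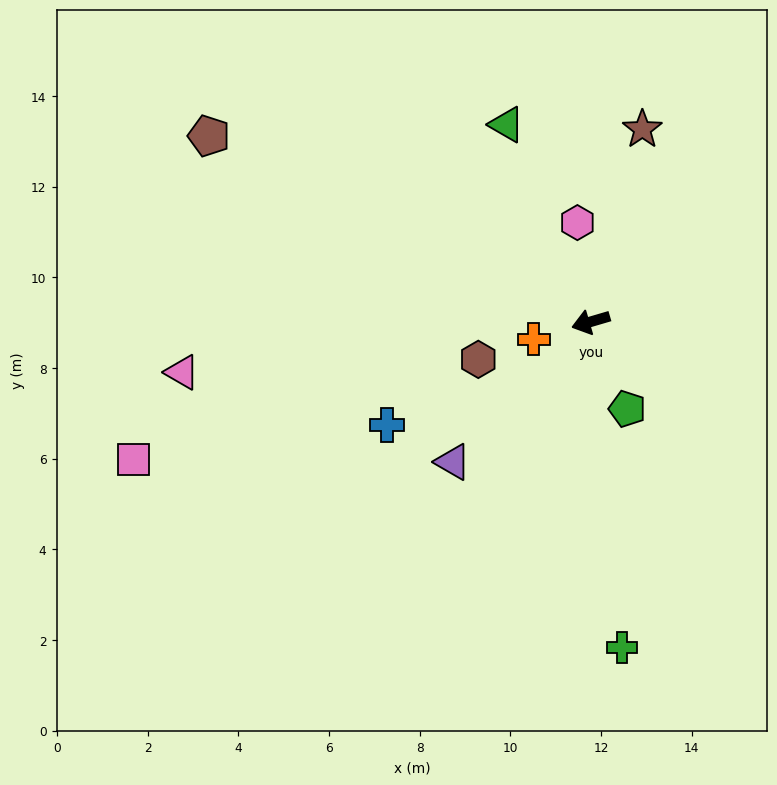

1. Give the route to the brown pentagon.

turn right 42°, forward 9.4 m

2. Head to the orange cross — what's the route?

forward 1.3 m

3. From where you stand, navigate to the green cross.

turn left 79°, forward 7.2 m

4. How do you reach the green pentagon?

turn left 96°, forward 2.1 m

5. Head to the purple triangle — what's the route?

turn left 29°, forward 4.3 m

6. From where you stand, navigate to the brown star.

turn right 121°, forward 4.4 m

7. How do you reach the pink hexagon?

turn right 99°, forward 2.2 m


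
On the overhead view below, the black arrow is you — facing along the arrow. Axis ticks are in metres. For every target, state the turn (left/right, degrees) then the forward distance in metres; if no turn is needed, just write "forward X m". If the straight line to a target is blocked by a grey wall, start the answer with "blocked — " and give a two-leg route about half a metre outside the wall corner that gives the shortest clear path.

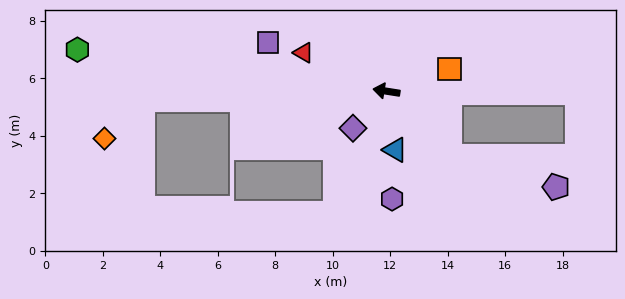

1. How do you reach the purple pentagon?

blocked — turn left 144°, forward 3.2 m, then turn left 29°, forward 3.8 m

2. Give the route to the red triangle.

turn right 16°, forward 3.2 m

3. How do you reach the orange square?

turn right 152°, forward 2.3 m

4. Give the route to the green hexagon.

forward 10.9 m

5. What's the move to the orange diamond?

blocked — turn left 11°, forward 8.5 m, then turn left 43°, forward 1.9 m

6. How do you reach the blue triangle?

turn left 107°, forward 2.1 m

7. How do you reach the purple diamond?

turn left 57°, forward 1.7 m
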